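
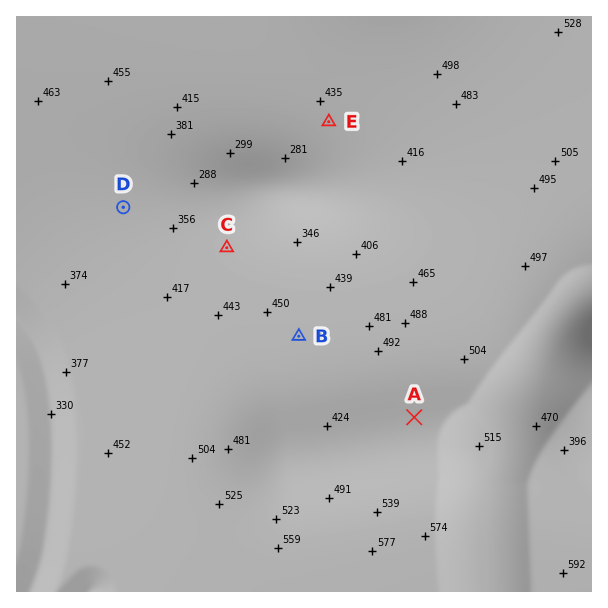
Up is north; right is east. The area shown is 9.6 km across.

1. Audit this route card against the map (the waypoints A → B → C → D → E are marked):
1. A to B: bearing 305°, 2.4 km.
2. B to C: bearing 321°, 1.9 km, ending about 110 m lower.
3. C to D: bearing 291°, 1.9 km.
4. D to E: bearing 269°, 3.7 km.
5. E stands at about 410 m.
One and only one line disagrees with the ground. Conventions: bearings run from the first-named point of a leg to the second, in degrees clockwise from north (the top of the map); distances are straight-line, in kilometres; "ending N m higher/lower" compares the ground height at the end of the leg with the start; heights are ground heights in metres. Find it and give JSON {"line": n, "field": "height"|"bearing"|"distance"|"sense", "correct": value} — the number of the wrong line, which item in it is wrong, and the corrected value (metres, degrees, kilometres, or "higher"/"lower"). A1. {"line": 4, "field": "bearing", "correct": 67}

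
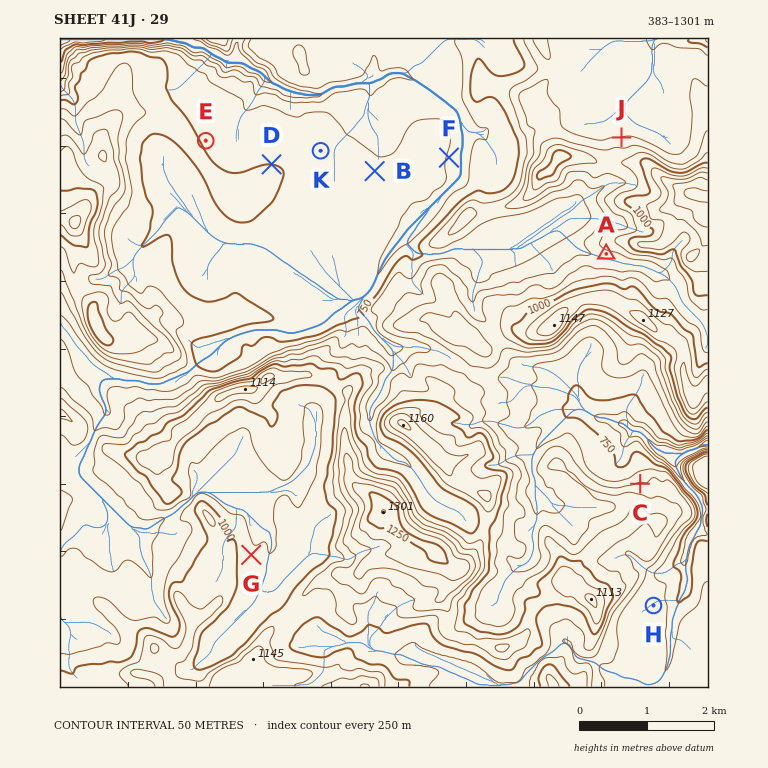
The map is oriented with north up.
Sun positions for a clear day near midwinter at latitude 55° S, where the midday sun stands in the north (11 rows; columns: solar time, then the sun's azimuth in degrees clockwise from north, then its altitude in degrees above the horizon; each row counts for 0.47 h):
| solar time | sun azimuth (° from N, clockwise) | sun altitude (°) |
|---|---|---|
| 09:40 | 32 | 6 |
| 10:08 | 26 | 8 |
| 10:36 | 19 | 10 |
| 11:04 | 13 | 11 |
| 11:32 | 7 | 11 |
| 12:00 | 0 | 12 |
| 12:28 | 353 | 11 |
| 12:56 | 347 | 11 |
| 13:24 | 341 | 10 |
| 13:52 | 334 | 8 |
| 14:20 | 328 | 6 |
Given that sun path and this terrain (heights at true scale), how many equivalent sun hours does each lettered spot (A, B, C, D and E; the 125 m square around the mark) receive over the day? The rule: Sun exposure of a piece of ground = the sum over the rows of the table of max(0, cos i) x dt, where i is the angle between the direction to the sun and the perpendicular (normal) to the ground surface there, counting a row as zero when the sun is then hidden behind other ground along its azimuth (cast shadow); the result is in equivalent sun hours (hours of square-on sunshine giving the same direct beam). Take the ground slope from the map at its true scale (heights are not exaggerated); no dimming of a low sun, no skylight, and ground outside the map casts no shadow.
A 0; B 1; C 1.8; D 1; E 1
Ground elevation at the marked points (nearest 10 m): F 700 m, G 960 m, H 820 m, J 850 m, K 730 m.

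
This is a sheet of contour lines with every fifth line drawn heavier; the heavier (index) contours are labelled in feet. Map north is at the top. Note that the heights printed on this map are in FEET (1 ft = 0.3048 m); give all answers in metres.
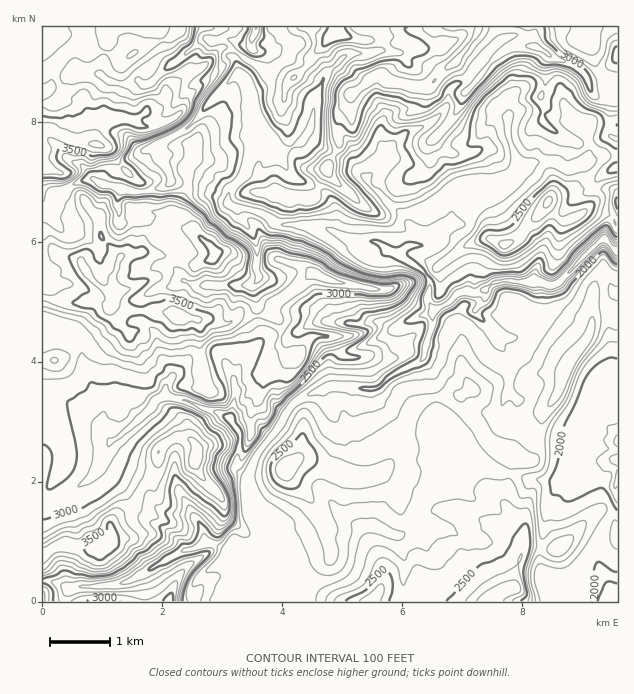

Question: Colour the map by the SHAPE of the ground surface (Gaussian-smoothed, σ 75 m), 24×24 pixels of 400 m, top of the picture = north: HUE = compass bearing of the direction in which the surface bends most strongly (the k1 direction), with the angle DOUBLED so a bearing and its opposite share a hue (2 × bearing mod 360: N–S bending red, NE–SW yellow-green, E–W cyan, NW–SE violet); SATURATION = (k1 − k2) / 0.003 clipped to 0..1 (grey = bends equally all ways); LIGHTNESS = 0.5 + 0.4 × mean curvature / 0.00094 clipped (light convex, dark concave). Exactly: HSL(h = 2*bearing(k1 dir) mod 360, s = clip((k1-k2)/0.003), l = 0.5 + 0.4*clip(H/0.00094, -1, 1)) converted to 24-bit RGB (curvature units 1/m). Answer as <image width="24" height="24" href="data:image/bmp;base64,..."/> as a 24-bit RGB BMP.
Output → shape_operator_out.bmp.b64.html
<image width="24" height="24" href="data:image/bmp;base64,Qk32BgAAAAAAADYAAAAoAAAAGAAAABgAAAABABgAAAAAAMAGAAATCwAAEwsAAAAAAAAAAAAAiUscS1wJXn0AJ5wIeGG6+dTJIEJdYGV+f39/f39/fX5/S4t7XLKrwn+ktGuIcmaSd4OQZYCQoISx6MisIyOGemBwdoR3eYaBj0a3iGO66d7sTKliBi0IyOwN923+N3d1f39/f39/fHF9oHF+Q4psX4tmvJmBZGqdgGiBeYiGcot+0KR3URdcn61YUXxkgmxnvovnmZ3g1a/OzLDev7LcIY12Q3UHrZ0NTodnfHqAeGp9jpt6ZJecWJxyf11Me4BYdYdpinFdd3JZlp90Mkbr0rvdimazYIOfSWxAUWtJyI+Fs2R6mWBaeMSmLwsz7vnSEDZreWNocl1Yj7eGgVVkbm5akodtWZGPkHCcf56jeX6ad5yFzodJSmxhv4KbcbqugI9eTW9TSm9Lr2Bovo+BbCNyZIi50frSEwcsnUtodLh7dIxVkHaEgIaQeJqHao2IXYZtgWNnd5d6g6d5t0xQVGFtYHxhr6k9oneQeJqLTmp0Z2p52KGMMhd04PjTXU8bCA0rrKHOy665YIGfhZuriX+em4mWgY6Lamx9b395f2dVrHJQtcBpRmt4eIlymK5RbJRvlph/Smh1U4CPxaHVgELh5vPYyazmzAD/BDEmzp6XcY6fdmF7gnaBmIaCi4B+b219eWR2frGgh6+xvJJ4SEtyhHqIpnRvgZqChm1xhGGDPZA+M2pJn8WT0MqGLQYI7Vw5FKByL7tLmV+NcmeCdn6EkXaEm396bmJufZNmaZ5hgGB8wXNzPIU8Znp6l26Lg3tpg31ydG9/mXuAJpU3hFMEtBgAhNnuRW7E5HR3AjYJNmYgip5SYHk1nHCmp5Kqg2ipspmeh6mcS1F2XYmE68G5MVlmen6DiapwWoKKgGdlemlVsLV8J15wwNihfDR+WI6muYq09NfcGUFId2NCfq1hFGwnNI0ukVuDrLyNkHGSYVOOh3Ge4L+uLmJ1YXVpr3i1iUmUk1+Ewr6ec1WUjYZXkrcwODUgRXRNh5xt3au3x0HmU96mKdyMi27AMH27PnGTsLeBbWZ4b2N7aXd6l5KH56e8PmhxZFI6V0I3haFrfLeHk0OjuLDTv8PnlpXcX4DCWblaQ6FMJr8i9QAJ5A4WL0UWcsUzIT+wqsWkkz6YkZN0YYJ3boR5vqCRe160dYnDjpDQiri8aLJ7Oqycj8mnTl6KwHfGbVK/2pjXxltrXDg+iWNKyk61uuvSKqNuA14cf6YNGR6A3uLtjafZh1zNxpePj1qUfFtnppdKaLSnsaxgt1VbZDwmi0Eec5EcDU8fVzwa1n5h0eT6zOj/lrj/9ZP//2b02j3Ia0eXaJ8QQEYAMiYBCjMA41uuvYbYZ5bFka3SbECYw5XLfYa0ZlOfkm3B2OfzIyH81Oz3r9zqvKFvNBERUzchWFMkcmkncWS20XTMtDu68enaIlVr8djBADMZy7wAiUhLVkE6o+R+ZCRTk01ZaGWf0PbhRKFuXRc6ZXcNLyMEKhsJZjoua1MsTrxqaHiMXYNuNW5pqeThzXPE44HHYbXP2KW+AOWFNXNepc/dtdPqGkDeep3Xt9bkxYczJQ4amCMb0DC6trXmiZDUQzim0vn2tx6YZIROU3taZ4KDUIFMTWxy5K/We9Pc25HWfFLWQd9LALcAKhcJgsUYNsYgVycQs3FMRFGLKcy2hcm0diVf20FilPi+RBQ1k4S40KLHfKBZP1c0ZndLPWxKO3FG2pNypEuc4CmDxoA/nxJbl+KsE64wMC0UcVCZw6mUj5ixPVWKhoBbOqij1nm+2ismQn5cPV9erFNTxYpwlpvQk6zKP0eean9Hgm49PGw4s7U9iXnKh53K05qO6wi/427yAF0SaNRKkmh3UUxzfTVOVr9MIhlH9dXGR7eSdix1G34i6ZiiO5M8UplaUSx3vJetjca3XUCYy9CLY2o6m3tojZiyfIfHza7Y+dL2AG1irWxiUDdxyoank7x/ChIt9OjXtE1rJDVczZJ9EWIu8cGOGTMnN0RdxLJtfkRMfCU9bdpUXZOwZKVacVE6Zm0nKVUX2pOh4XiPE19CSiNQaLx65qmsByQs4OfI8pzup8Xopq/m4onWc+g/0mmqFCoklqcsPxoimu2fWEmotGqTklpoT2iT0au+TqhVDEAL6bTJvFzbI6jwRaG1t1Jo2VV8BS4KV4YXw14zYT8zw2W755PO0F20n0XPabLNzvL9V8Hq01axVX90sZ6GWmmJiJdurW2t5L3MDbCryGDnCkGPzYCKSWGY0XyaiovjUqTNYlajn2ahaLBK1a4/Y6XCbXy4puelUywraUpdU8BG"/>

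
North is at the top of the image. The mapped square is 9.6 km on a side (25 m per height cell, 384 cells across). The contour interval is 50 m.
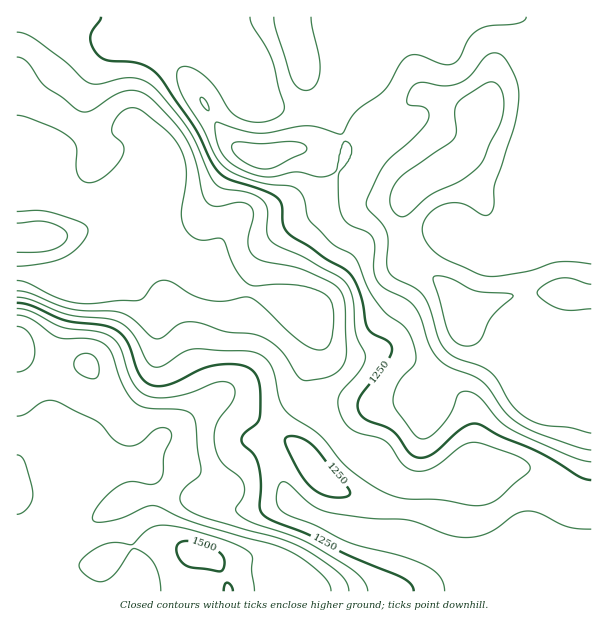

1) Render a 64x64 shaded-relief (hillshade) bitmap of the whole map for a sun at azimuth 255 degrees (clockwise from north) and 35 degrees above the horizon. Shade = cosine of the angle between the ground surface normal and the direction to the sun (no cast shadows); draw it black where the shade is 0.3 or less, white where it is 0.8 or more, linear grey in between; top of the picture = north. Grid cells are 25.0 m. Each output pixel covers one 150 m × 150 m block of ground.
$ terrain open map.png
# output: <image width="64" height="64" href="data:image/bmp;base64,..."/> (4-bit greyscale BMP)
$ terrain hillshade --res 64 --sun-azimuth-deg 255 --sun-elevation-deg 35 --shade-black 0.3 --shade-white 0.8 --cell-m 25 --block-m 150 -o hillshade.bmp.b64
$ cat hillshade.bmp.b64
<image width="64" height="64" href="data:image/bmp;base64,Qk12CAAAAAAAAHYAAAAoAAAAQAAAAEAAAAABAAQAAAAAAAAIAAATCwAAEwsAABAAAAAAAAAAAAAAABEREQAiIiIAMzMzAERERABVVVUAZmZmAHd3dwCIiIgAmZmZAKqqqgC7u7sAzMzMAN3d3QDu7u4A////AIiIiImZiIiJqpmZmGRGeIiHVDNFZmZmVmd4iIiIiIiIiIiImZiIiIm6mZmXZFaIiHZDM0VmZmZmZ3iIiIiIiYiIiZmZmIeIirupmYdVZ4iHZDIjRWZmZmZ3iIiIiIiZmIiZiJmYh4iau6mYdlVnd2UyEiNFZmZmd3iIiIiIiZmZiJmIiZiHiJq7qHdlVWZlMhESNFZmd3eIiIiIiImZmZmIiIiImIiJmqqHVERERDIRESNWd3d4iZmZmIiIiZmZmYiIiHiIiImZl2QzMzMzIhIjRneIiImaqqmIh3iJmZmZiIiId3iImZh1QyMzMzMjNFZ4iZmZmaqqmIh3eImamZmIiYh3d4iZh1QzNFZVRERXiZmZmZmZmZmHd3d4iaqZmXeImHZniIiHVERniHVERomrqpmYh4iIh2Z3iIiZqpmZd3iYd2d4iIdlVniYdUNHmsupiHZmd3d3d3iZmZmZmZl2eImHd3iJmHZniIdlQ1esy5dlVVZ4iIiIiImpmZmZmXZniZh3d4mYdmd3dlVEWL3KdURFeImYiIiIiZmZmZqZdmeJmId3iIdmZ2ZVVVVpzLdDNGiIq6h4iIiImaqqu6p2d4mYh3eIh2ZmVEVmZnrLlTNGiIrMqGZ4iImqq7zLu3d3iIiHd4iHdmZURWd3irpjJGiInN24ZVeJqru8zMu7d3iIiHd3iJh2ZURFd4ial1M2iZm93bhlV4q7u8zMu7qIiIiHd3eJmHZVRFZ4iIh1RFiqqrzcuGVnirzM3MuqqoiIh3d3d4iIdlVVVneIdlRFiru7u8uodmeKvN3cupmZiZh3d3d3d3d2ZVZmd3dlRWirzLuru6h2Z4rN7duYiImZmHd4iHZlZmZnd3dmZVRGebzLuqqqmHZnit7tyod3iImIh4iIdUNFZ3iId2ZVRFeKu7uqqqqYd3eb3tyod3eIiIiIiZhkIjV4iJiHZVREV4mqqqqqqZh3iazeyph3eIiIiImZh1IRNoiZmIdlVERXiJmqqqqpiImavNy5h3eIiIiImZmGMQFHiZmYh2VURFZ3iau7uqmZqru8u5iIiIiIh3iJmXUgAUeZmIh3ZlREVneKu7u6qqvMy7qpiIiIiIh3Z4mYZCABR5mYd3ZmZURWZ5vMu7u7vN3LqYiIiIiIiHZmd3ZTIAFHmZh2Z3dlVVZ4m93Lu7zN7sqHd3iIiIiIZURVVUMhAkeZmHZnd2ZVaIib7tuqvN3uyodneIiIiIhUIiMzMyETWJmId3d3dmaIiJzu3Kq7zu7Jdmd4iImZmTIAASM0MzV4mYd3d3d2eIiInO/suqvO7bh3Z3iJmpmZEAABNFVVVomYd2d3h3eIiIic7+26q87tqHd3eImqqYgQABNWd3d4mZd2Z4iIiIiIiK3//cu7zdyXd3d4iaqYiDIjV4iIiJmph2Z4iZiIiIiavf/+y7vMyoZmd4iJqpd3VVaIiIiImql2Z4iZmZmZmqvN7/7cu7uoZVZ3d4iZhmaHd4iIiIiJmXd4iZqqqZmqvM3e7dy6qXZVVneIiIh3ZpmId3iIiIiIiImZqruqqqvNzMzN3LqGVVZniIiJmId3mZh2ZoiIiIiZmZmau7qqvMzLq7zduGVVZ4iIiJmYiIiZmHZVaIiIiJqqmZq8u7u7zLqqvN24VFeIiIiImZiIiIiHZVVXiIiJq6qYmrzMzLu7uqqs3KdVaIiJmIiJmIiIiHZUVWZ4iImrqpiJq8zMu6qruqvMp1V4iJqYeIiIiIh3ZURWZ3iIiauqqYibzdy7qqu7u8ynVXiJqod3iIiIiHZlVnd4iIiJq7uqmJvN3Luqq7uru6dlaJqph3eIiIiId3d4mYiIiIiru7uZm83cu7qru6q7qGZomZh3d3iIiIiIiImqiIiIiJvMzLqrzMu7uqqqqrupd3eIh2Z3eIiIiIiImsqHZ4iIms3dzMzLqaqqmaqqu6mIiHd3Zmd4iIiIiIiby5dmeIiaze/u3cqHiqmImqqqqZmId3ZlZ3iIiIiIiJzKl2ZniJve///tuXd5mHeJqqqpmZiIdlVWeIiIiIiIq7qYdmZ4m9///tuYd3h2Z4mqqZmZmYiHVVZ4iIiIiZq7uoh3d3is7//9qHd3d2ZniaqZmZmZmYdlVneIiIiZqqqph3d3ib3//9p1Vnd3ZmeJqpmZmZmamGVFZ4iIiJmqqqmHd3iazv/+plRWeId2eJqqmZmZqqupZUVniIiImZqqqXdniavf/+t0RWeJmIeImqqZiJmru6lkNFeIiIiZqqqphmeJve//yENGeaqpiImaqZmYmau7qGQ0V3iIiJqqqqmHZ4rN//2lM1eau7qYiImZmpmZqqqYdTRWeIiIqqqqqph3ms7v63Q0aJq8yod4iJmqqpiImZl1RFZ4iIiqqqqqmIiaze3JU0V4m83KhmiIiau6l3eJqYZEVniIiKu6qrqpiJq8y6dUV4irzcp1Z4iImqmHZ4mqhlVneIiIq7qqu6mZmquqhlV4iavNymRXiIiaqYd3irqXVWeIiIiruqqqqpmZmZh2Z4iavN3JZFiIiJqph3iaqpdmd4iIiKqqqqqpmYiIh3d4iZq83bhUaIiIiZiIiJqql3d3iIiIqqqqqZmIiIiIiIiJq7zMp0R4iIiJmIiImZmId3iIiIiaqZmZmYiIiIiIiJqrvMymRXiIiIiYiIiZmYiIiIiIiJmZmZmYiIiIiIiImqu7y5ZFeIiIiIiIiImYiIiIiIiI"/>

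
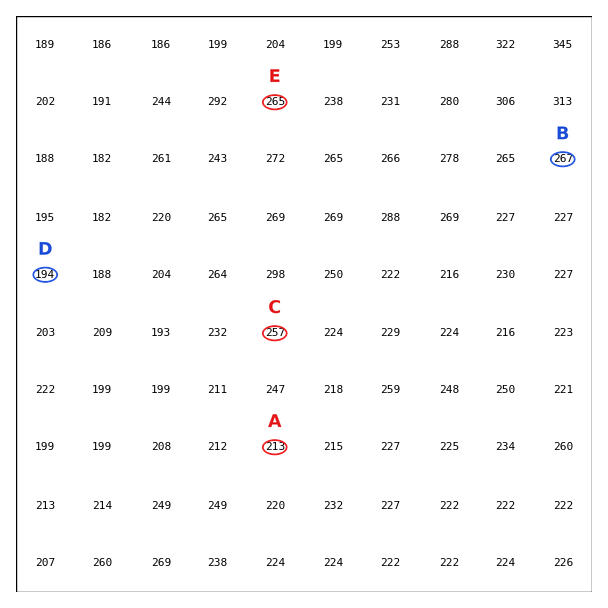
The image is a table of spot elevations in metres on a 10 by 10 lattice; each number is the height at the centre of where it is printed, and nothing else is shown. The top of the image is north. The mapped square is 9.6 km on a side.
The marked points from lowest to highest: D A C E B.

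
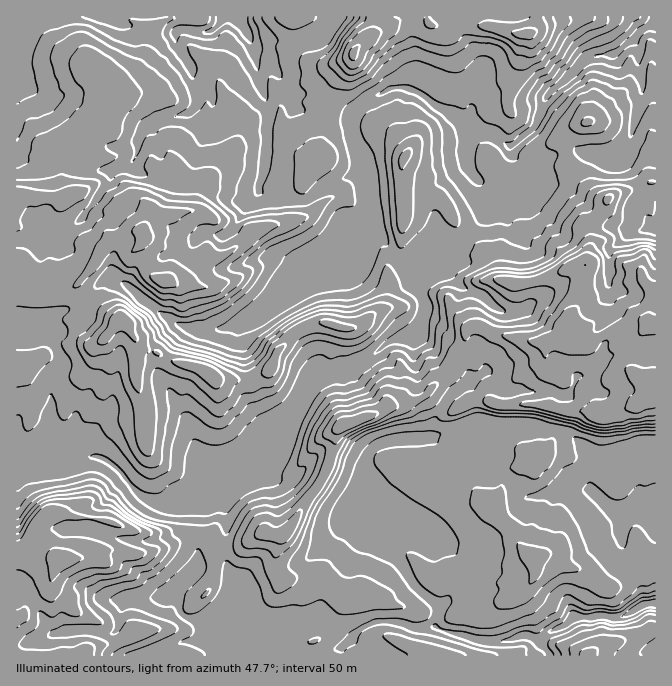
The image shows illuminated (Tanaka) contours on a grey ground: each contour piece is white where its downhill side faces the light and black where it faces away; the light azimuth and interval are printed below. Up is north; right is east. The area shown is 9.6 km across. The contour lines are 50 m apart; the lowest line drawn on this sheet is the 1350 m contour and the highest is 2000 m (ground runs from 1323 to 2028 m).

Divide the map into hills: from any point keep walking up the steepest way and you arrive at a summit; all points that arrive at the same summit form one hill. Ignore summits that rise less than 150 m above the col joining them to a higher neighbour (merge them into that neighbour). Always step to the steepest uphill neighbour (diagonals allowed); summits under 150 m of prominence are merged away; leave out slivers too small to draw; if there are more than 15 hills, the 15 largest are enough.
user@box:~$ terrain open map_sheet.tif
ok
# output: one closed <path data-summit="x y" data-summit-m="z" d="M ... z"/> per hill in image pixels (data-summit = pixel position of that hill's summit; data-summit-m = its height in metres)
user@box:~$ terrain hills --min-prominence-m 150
<path data-summit="120 320" data-summit-m="1947" d="M237 16l-205 0-10 10-6 2 0 419 36 14 16 0 24-5 13 3 19 18 14 17 16 9 20 5 5 0 15-7 6 0 18-24 9-4 17-15 11-5 4-5 4-10 7-7 7-2 8 4 18-36 9-13 55-25 27-20 23-3 7-26 0-8-5-9-5-18-18-15-22-33 0-14-6-13-3-24-15 0-18 7-10 5-17 13-30-3-11-4-5-4 0-8 4-7 3-18 2-55-7-15-10-47z"/><path data-summit="58 562" data-summit-m="2028" d="M485 423l-8 0-25 10-22 5-35 1-15 4-8 5-4 5-5 14-4 28 2 7 8 8 0 17-3 5 0 6 6 8 23 13 8 8 8 15 28 25 0 5-5 16-22 0-10-5-24-2-13 5-13 12-27-17-10 0-15 5-40-3-4 5 2 14-3 1-46-20-19-4-6-3-5-6-3-20 18-18 4-7 0-21-4-7 0-22 4-13-4-1-15 7-25-5-16-9-28-31-15-7-27 5-16 0-35-13-1 207 533 1-8-16 8-7 15-7 10-8 20 0 1-2 25 2 24-14 11 0 1-147-8 6-7 20 0 12 5 8-24 10-12-5-19-18 2-28-9-15-15-13-12-5-17-1-6-4-32 2z"/><path data-summit="652 382" data-summit-m="1983" d="M475 129l-3 0-4 8-2 23 7 15 13 13 5 9-2 10-17 24-20 17-15 5-4 5-2 10-7 8-10 1 4 5 1 11 5 9-3 25-3 6 6 6 10 5 10 0 10 5 10 14 7 15-3 5-20 15-14 24-1 13 19-2 25-10 25 3 32-2 6 4 17 1 17 9 14 14 5 10-2 28 13 13 11 8 7 2 23-9 1-2-5-7 0-12 7-20 8-8 0-227-7-6-1-17-12-27-12-15-2-7-3 3-10 0-12-5-8 0-9-3-15 0-23 10-12 2-15-5-4-6 0-5-14-11z"/><path data-summit="345 423" data-summit-m="1944" d="M418 334l-4 4-20 1-27 20-55 25-9 13-15 33-3 3-8-4-7 2-7 7-4 10-4 5-19 10 0 5 10 9 2 5-24 25 2 55 5 16-2 20 7 16 19 20 1-6 4-5 40 3 12-3 6-6 5-13 20-27 11-25 12-14 0-6 3-5 0-17-8-8-2-7 4-28 5-14 4-5 8-5 52-7 2-14 14-24 23-18-7-17-10-14-10-5-10 0z"/><path data-summit="354 53" data-summit-m="1812" d="M655 16l-320 0-4 7-16 15-21 5-17-2-23 2-2-2-1 4 3 10 4 4 9 2 11 12 11 20 4 12 5 4 26-1 30 8 8-12 10-6 20-10 13 0 17 6 18 15 22 12 8 8 20 4 20 13 24-19 12-30 39-38 9-3 23-3 15-12 8-10 14-7 2-2z"/><path data-summit="587 655" data-summit-m="1717" d="M655 604l-11 0-24 14-13-2-33 2-10 8-15 7-8 7 0 4 9 12 105 0z"/>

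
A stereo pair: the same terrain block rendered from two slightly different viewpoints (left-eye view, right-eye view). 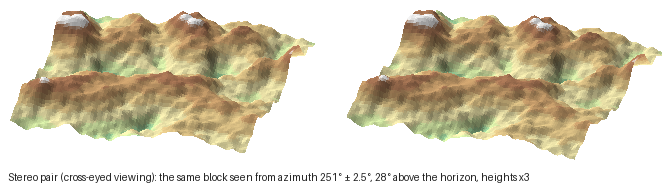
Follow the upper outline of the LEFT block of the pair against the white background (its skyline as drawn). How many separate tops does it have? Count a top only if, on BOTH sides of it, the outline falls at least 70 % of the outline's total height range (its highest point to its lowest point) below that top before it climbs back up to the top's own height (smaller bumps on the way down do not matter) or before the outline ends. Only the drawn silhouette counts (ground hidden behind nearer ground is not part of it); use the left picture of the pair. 0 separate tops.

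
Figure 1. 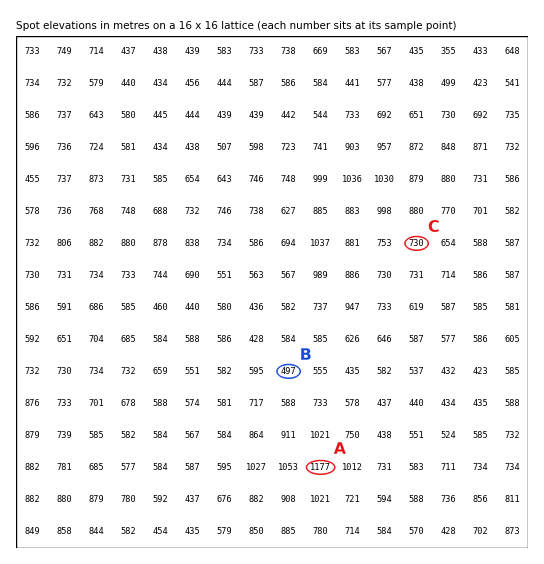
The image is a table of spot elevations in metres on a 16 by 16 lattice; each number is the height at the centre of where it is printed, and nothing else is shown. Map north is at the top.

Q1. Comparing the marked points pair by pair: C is below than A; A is above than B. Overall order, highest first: A C B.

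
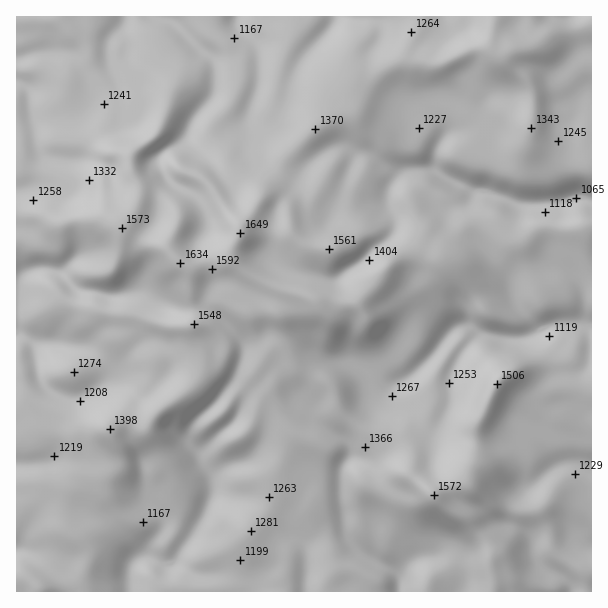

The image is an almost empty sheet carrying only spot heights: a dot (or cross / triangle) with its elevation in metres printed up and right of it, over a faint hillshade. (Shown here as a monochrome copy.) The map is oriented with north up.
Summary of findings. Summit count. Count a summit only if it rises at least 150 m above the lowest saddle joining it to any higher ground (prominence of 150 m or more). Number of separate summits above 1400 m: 2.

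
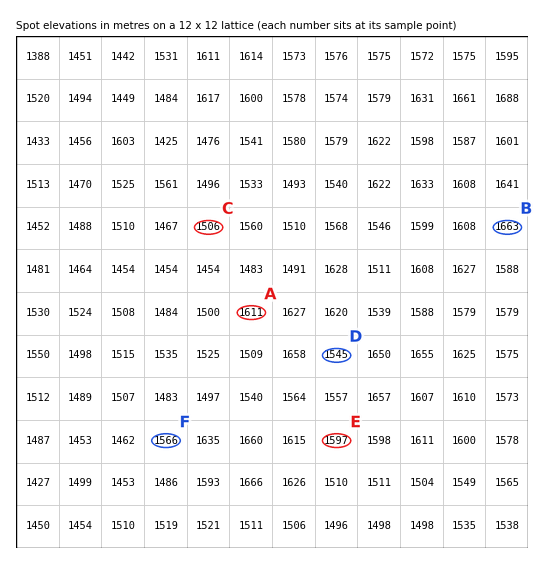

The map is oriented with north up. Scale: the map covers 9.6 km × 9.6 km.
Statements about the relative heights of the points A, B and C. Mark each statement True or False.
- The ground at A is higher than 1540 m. True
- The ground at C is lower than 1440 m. False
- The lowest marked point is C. True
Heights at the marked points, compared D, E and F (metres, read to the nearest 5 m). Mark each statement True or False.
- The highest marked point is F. False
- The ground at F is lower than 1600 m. True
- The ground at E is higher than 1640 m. False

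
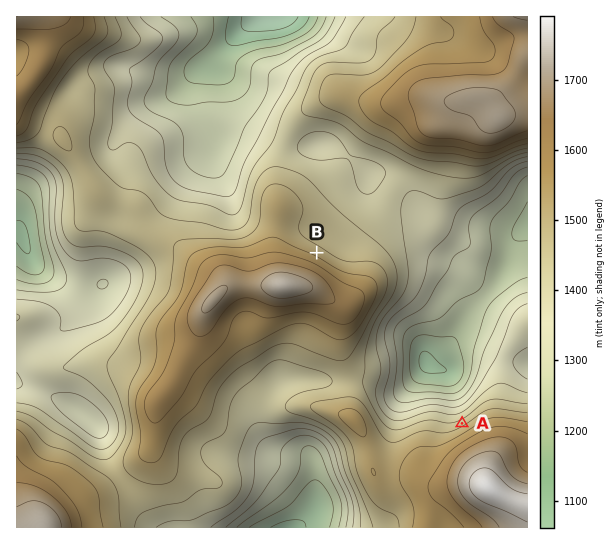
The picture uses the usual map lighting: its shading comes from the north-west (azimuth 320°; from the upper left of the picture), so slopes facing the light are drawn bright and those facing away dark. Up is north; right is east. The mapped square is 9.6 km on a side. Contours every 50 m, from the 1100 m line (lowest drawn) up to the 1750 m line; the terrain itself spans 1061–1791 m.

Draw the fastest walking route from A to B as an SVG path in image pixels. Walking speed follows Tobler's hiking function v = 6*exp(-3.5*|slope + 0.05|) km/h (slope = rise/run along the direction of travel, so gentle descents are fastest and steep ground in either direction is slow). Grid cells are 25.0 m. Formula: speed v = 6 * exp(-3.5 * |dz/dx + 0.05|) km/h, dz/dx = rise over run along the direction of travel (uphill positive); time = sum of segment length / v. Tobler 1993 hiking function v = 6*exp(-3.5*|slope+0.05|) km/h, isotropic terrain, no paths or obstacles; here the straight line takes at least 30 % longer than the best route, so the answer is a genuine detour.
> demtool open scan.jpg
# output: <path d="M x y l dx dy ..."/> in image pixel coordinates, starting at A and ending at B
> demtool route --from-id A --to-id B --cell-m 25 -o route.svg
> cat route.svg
<path d="M462 423l-5 3-15 0-8-4-20 0-3 1-17 0-5-2-8-8-20-40 0-72-4-8-40-40"/>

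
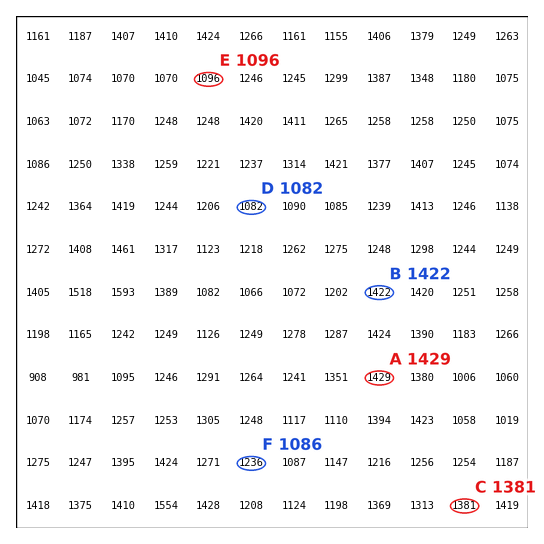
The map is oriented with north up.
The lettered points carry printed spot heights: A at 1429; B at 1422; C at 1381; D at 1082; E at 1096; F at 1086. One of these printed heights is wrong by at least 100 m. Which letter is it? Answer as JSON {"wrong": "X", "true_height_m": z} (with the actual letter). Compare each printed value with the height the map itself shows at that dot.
{"wrong": "F", "true_height_m": 1236}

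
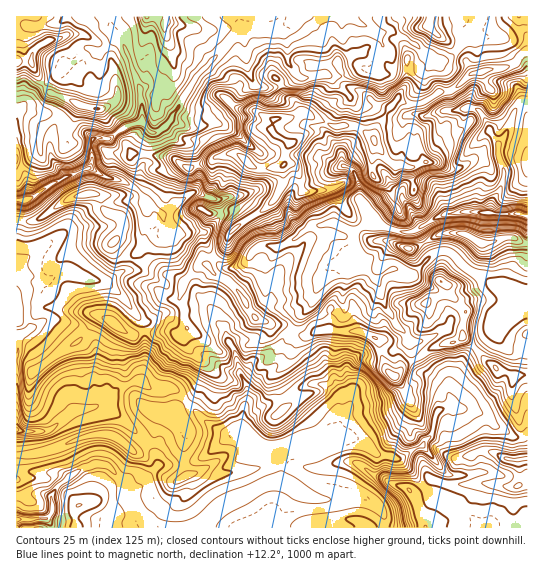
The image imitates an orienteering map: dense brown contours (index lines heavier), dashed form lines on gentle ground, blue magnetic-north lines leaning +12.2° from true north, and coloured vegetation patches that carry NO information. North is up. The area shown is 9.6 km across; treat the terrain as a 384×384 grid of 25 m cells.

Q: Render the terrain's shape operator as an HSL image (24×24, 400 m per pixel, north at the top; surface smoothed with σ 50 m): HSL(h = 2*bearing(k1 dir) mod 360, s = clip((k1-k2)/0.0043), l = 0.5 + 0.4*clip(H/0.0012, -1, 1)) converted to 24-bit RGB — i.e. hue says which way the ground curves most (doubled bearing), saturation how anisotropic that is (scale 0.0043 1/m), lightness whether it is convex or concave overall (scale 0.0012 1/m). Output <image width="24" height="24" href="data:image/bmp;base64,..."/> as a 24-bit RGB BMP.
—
<image width="24" height="24" href="data:image/bmp;base64,Qk32BgAAAAAAADYAAAAoAAAAGAAAABgAAAABABgAAAAAAMAGAAATCwAAEwsAAAAAAAAAAAAAXncCAlxc08Kdg3VabYV3gGWHg3Rtj4RpZH9ncYWCgYKNjYGJdoWKfouXfXeZdYuhpn+PMyBEsMt9nJqAhnR+gnB0cXpygYZ4X7JdByZTvdy5uZS5b4CgdFd/iV59q6xchpFkWW9YZ3dhd4N0hXx6eXBod3did3hfWi87lTaGt+zGeV5qi2l3kWx0oVqgullgtWVtu2BnDD0Pi6s9ijlTe3NKRJN9zJGrrJnNaHqtfoCta3KhbGaHenualHqcilWJXbzp1Pf0oyF7fNbivx0uZ6Q+g0o4nZ9ErqXXxazcvJDCU2hAT2pAt+jcVUiNmah8WYVJrliddVyFe3FgdoRkdYFuX4t7Z8OfbC82TSoUJKYKqAaXqtfiyLHhudfqlpTdZT4GLmQVwmOhtprnsMvqdTZXj3FrgJt9sJqQZ2E3YkhGsT9Zc7ZPRnJSb35ye21tY0NptHyY3LObCJpseoleZYBJXzouf2cnTjbtbY+cU3tfaXNTakVEpoWklai7nJC1cS5SvqmTMF96acGN2K69eFStRmxVY2l7W018pnaB3uvKIUVrhIpPfGhZdEdpich+/yQZTGJWX2dphIxxUHBeZrJNaEo5TTEpmWpUxMB7KiSttaxiVo9Co7o8wj2pOl1JOx41yNNVhOB/YUuDYl+DaEZjTbNNu6xzPVvp1o3DSGVOanJJkpFmYX1HfjxXoWplgcqlmc5hRQ9Wb7+Jx5Wpb2qSjE2EgS6KXHPT1vXk2ky3amI7NUs9YGKk1fLvbWTBMXCPmnGX0qvacWaulWRwuYTMO1qcqcWxc7Sdc9bVqCC+sbpNWpaDxIWdeUNzU0+UOcZdddB5aSta6XXkzZzpS+ijWjUzj1xWOI1bYntQc01EukqNwejjY1C+QFyqxauMi6x/bDNxq12MqubPeaTKTlnFzbTpgZTWY7zJqCZrsD5zjcJicJw4oIY2YGtxaKN7almYfX6gY6K3ncXJqnR3WiRFpLB2jslofF1bYEdlpuOmO1yIlH1WL1lS16R4fl3AWpOVbieqpKbi26jOZrucs4fTWl+HgoVzgGSCfYVvdIhpZV8/UzMeiMTHvmiyzn7DnUaKfMvOmNm4dEeCq56BXF9sPXVNk6BGmUhdQZhJHiYW6pB8puHWbypJalxMgW9fbH94j4KQhWmBf0tsmsCFN49mbbKSTkFy27PC1y4REEkVWpmKuomghGySa3p5dXxxeUtFdi4zhtstDW4PVRkdmTkxXptWW3xOgoBTQ2xDWFd5gI+02b/BUJWZcHxkN1ZKeogq8pvR1XN+GSYNMWsVS6dCgHebWF2Me6veYPP/fBb/8bP/kJH70PP74dP40dv62tD57qnfIzwtcJNOdcF8hWy4fl51dDmk8o/sAPn5+Mrl5bXuYUnVMmUdLUcemstnShZFySUSOv8fADMCIjADMCkDMS4CMyYAGjMACbZK7tP4r9XtiLTfkypte1tOJVITepwAQjMCNU8QpGMy9Ev49tXymoPwHJUUKAselvt6/2ObRSx+nH6qiHu6L1vb2Lvk9cDNMr4MDzMAUz4AMRICl4cgl2vF1YbIHDrvz9+MmWyvVb/bztZuYcl7JXtA6wDRvP3y7FbZdv8ybxwqcdfRUnOXH4bGybCQXE67xlHd6t/sAETA19L5xd3lM3HOtu/lMiKo5tb11Or3axUvzbBtfnk7uF1QIhdrrdeKXszJuF2Vws32lTO4TU+/Px2OqsijTXagm2evxLV+MwALGGMAsMQdQTwLjXEsZaEyO04dhg4xr9XCarh+z2OZdyzRcqfeteXOVUqFlsKjdkirxouiLaNtbB0eb6RdRXRddUQyy0RX1eD23qvpHVmU4NCrF1dis4KaeDxNS/LmwvDl2lvWucDkaJzAOH87hEk944qkf7sYa3QSRF8SYwYszud5Km9dXjhUpPXXVdTMXEY1zbKAPSVos7l1YbdTJ2Z81vXxOIwhMRQIO+4prUs5r0yUbE3Qm+LSdiq1pGni4LHz8tH6GVSjze+rYRxkt+/hNml7cH5qcYuRs8eJci2CaHmWuKqGLHRoYYJAqEZkiKHNylm6s3Y8jTOrgsc7Tj0pJURM2tVZRmI0XUQyzr325I7thmXcy2WW6XTmO5ZgVpZnmq1TmUmKikx7icJ/h2F7PnZakZlWaqpyiUiRpqdvY4JLtEx+i4OrO0WDzmwii0g2LsyMkY9Xam9NuFVXc4hSYJs111C+olWDfV16mk6lc9Skab1WaJaklnKfWH6Eg4hccHpabn5hnZxpfIBZhkphlEt0ckjJxO7Bck56anp/jWGFeqt+"/>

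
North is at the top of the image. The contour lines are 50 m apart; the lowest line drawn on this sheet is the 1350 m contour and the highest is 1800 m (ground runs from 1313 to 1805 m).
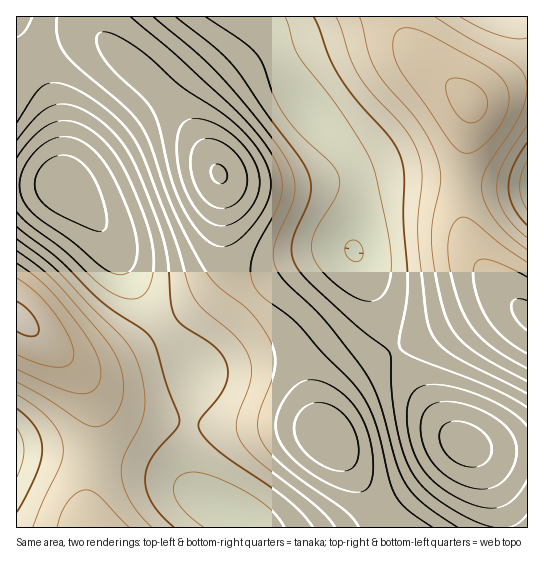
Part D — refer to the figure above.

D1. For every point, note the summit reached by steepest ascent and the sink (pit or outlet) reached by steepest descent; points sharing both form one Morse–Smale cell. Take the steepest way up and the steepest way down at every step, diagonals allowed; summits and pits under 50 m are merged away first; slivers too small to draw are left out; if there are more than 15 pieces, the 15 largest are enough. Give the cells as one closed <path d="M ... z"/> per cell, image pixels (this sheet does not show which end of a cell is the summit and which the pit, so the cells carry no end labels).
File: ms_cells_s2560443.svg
<path d="M94 16l-78 1 0 168 47 0 28 28 16 21 24 45 26 42 34 44 4 3 58-66-16-19-9-20-4-20-1-52-3-16-23-37-30-40-64-60-7-11z"/><path d="M254 16l-159 1 1 10 7 11 64 60 30 40 19 29 4 8 3 16 0 35 5 37 9 20 17 18 17-17 24-17 31-14 27-2 6-41 0-29-10-24-49-58-19-34-13-31z"/><path d="M58 184l-42 2 0 129 47 41 43 44 8 5 29 11 46 7 6-36 0-18-31-39-25-37-35-63-15-19-26-26z"/><path d="M397 16l-142 1 13 17 13 31 19 34 49 58 10 24 0 26 4-16 6-6 6-2 16-3 70 3 2-4 8-74-59-58-12-18z"/><path d="M394 351l-33 18-20 18-6 10-8 18 0 20 16 20 47 73 111 0-2-23-16-42-6-8-22-18-19-22-23-32z"/><path d="M427 180l-36 0-16 3-6 2-6 6-3 8-7 51 18 36 14 44 10 19 91-44 13-4 18 4-32-34-17-29-7-27 0-32z"/><path d="M201 424l-11 0-2 2-1 39 2 14 6 11 7 7 37 20 6 11 144-1-46-72-20-22-13-5-16-3z"/><path d="M507 301l-13 2-17 6-82 41 18 33 28 39 21 21 16 6 50 1 0-136z"/><path d="M354 251l-16 0-12 2-31 14-24 17-16 17 34 38 10 20 16 55 10 19 4-26 12-20 20-18 34-19-10-20-14-44z"/><path d="M254 301l-58 65-7 57 13 2 92 0 16 3 13 5-10-23-14-51-10-20z"/><path d="M527 16l-129 0-1 5 6 13 9 13 57 54 6 0 27-9 26-5z"/><path d="M17 316l-1 134 75 7 4-14 0-33-8-25-20-25z"/><path d="M95 457l-3 1-1 5-4 30 0 22 3 13 154-1 0-4-5-6-38-20-34-21-21-8z"/><path d="M467 183l-6 0 0 32 7 27 8 16 15 20 36 35 1-127z"/><path d="M527 88l-14 1-44 13 2 16-9 65 27 2 39 0z"/>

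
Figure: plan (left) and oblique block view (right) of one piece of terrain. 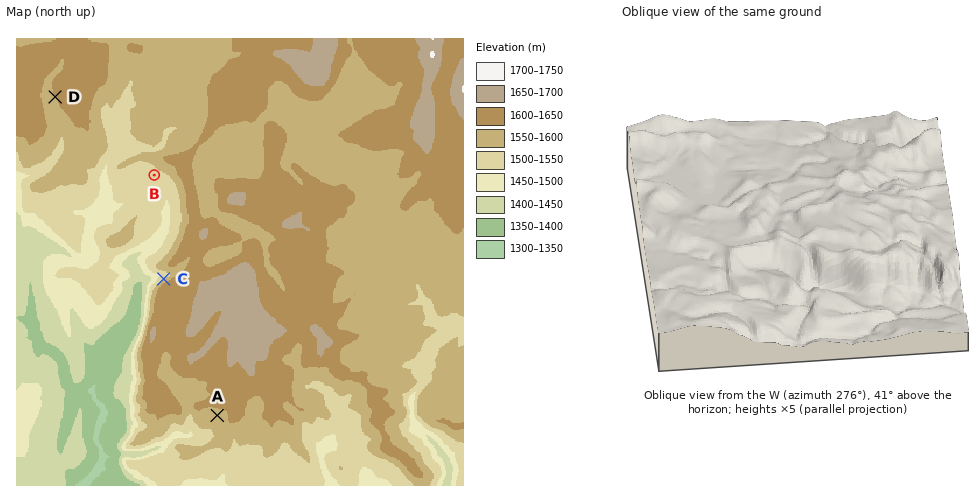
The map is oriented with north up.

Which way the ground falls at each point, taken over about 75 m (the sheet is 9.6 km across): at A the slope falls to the S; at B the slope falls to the SW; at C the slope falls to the NW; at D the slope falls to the SW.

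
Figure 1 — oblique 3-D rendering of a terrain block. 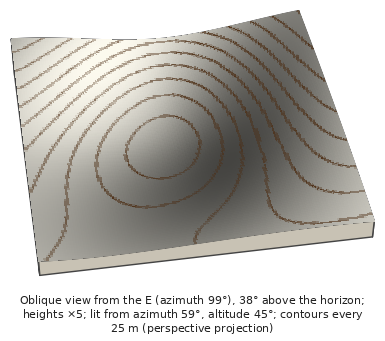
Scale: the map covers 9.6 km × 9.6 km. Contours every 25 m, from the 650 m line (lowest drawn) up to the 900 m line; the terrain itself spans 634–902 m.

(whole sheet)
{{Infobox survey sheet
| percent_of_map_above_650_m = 94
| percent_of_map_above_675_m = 83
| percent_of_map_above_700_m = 63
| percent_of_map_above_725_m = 47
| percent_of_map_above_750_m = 34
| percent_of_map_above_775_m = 24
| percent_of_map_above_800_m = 16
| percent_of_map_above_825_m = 10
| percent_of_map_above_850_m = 5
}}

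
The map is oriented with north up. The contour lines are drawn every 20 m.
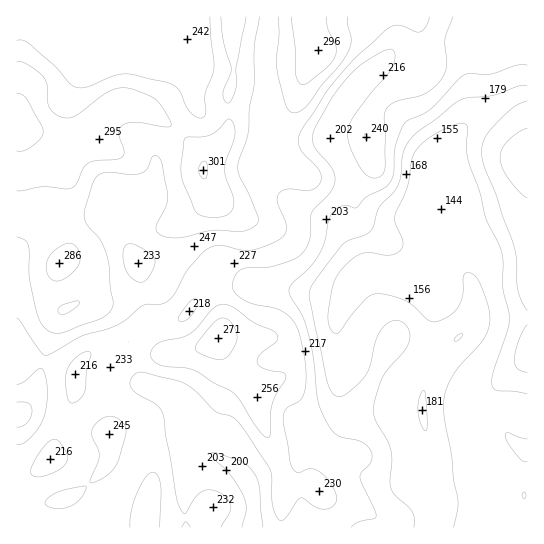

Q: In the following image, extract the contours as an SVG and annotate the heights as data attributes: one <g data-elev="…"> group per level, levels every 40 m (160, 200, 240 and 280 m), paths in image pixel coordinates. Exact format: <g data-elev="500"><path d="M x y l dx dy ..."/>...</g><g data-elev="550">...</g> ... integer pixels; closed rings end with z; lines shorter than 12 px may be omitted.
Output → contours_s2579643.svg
<g data-elev="160"><path d="M454 527l3-17 1-9-4-22-3-28-7-32 0-18 2-12 7-14 8-10 21-23 6-13 2-10-1-10-11-29-7-7-4 0-2 1-2 4 0 17-4 11-9 9-13 7-8-2-15-13-9-7-12-4-14-2-8 1-6 4-27 34-4 0-3-3-2-6-1-7 6-35 5-10 10-10 8-6 6-3 8 0 19 2 7-2 5-4 1-8-7-16-1-8 12-30 6-32 6-9 10-8 14-8 14-6 6-1 4 3-1 21 2 14 12 30 6 27 13 27 4 13 0 29 6 24 0 10-2 10-14 42-1 13 2 3 4 2 16 0 13 3"/></g><g data-elev="200"><path d="M242 527l4-18-2-12-14-23-18-17-1-3 1-1 7 1 22 7 6 4 7 8 5 14 4 40"/><path d="M351 527l7-5 16-3 2-2-1-6-13-28-2-6 1-4 10-11 1-8-3-7-7-5-20-5-7-3-10-16-7-19-5-42-6-27-5-15-12-20 0-8 3-5 17-15 9-12 6-13 4-23 5-8 11-6 12 3 9-11 17-8 7-6 4-10 2-28 5-16 5-7 24-12 28-30 7-5 6-2 19 1 25-8 12-1"/><path d="M527 128l-9 5-11 9-5 8-2 8 2 9 5 10 12 15 8 6"/></g><g data-elev="240"><path d="M159 527l2-42-3-9-5-4-4 2-4 4-9 17-5 18-1 14"/><path d="M50 507l12 1 11-3 9-8 4-11-20 3-12 5-9 8 1 3z"/><path d="M90 482l5 0 12-7 7-6 4-8 8-31-3-7-8-6-5-1-7 2-6 5-4 6-1 6 6 15 1 7z"/><path d="M17 444l4 0 5-2 14-16 5-13 2-20-2-18-2-5-2-2-4 2-12 11-8 4"/><path d="M265 437l4 0 1-1 2-31 14-28-3-4-14-3-8-3-3-2-1-4 4-7 16-13 1-4-3-5-21-9-21-16-11-3-9 5-16 18-7 7-9 4-19 3-9 6-2 4 0 6 6 6 8 3 20 2 9 2 20 13 19 9 8 9 16 26z"/><path d="M17 318l4 4 20 30 2 3 4 0 34-18 26-8 12-5 24-19 16-1 8-3 8-8 14-25 13-15 8-6 11-2 20 5 10 0 16-5 14-6 4-5 2-7-2-6-7-18-1-5 2-4 3-3 5-2 24 1 7-4 3-5 0-6-2-4-17-20-4-10 4-12 24-36 28-34 33-30 7-3 5-1 20 7 7-6 3-9"/><path d="M139 282l-9-6-6-10-1-16 2-4 4-2 5 0 9 5 8 5 4 5-1 7-5 11-4 4z"/><path d="M365 139l2 0 1-1-2-5-2 2z"/></g><g data-elev="280"><path d="M60 314l5 0 5-3 8-5 1-4-4-1-14 5-3 4z"/><path d="M54 281l5 0 7-3 8-7 5-6 1-6-1-6-2-6-4-3-6-1-6 3-8 6-5 6-2 7 1 6 3 7z"/><path d="M205 217l10 0 10-1 5-3 3-6 0-10-7-19-1-8 1-9 9-27-1-9-4-6-3 0-9 11-7 4-9 3-15 0-3 4-3 26 2 14 12 30 4 4z"/><path d="M17 191l26-4 23 2 5-1 6-5 6-14 5-6 9-2 20-2 6-2 1-7-5-17 0-4 4-4 12-3 31 5 4 0 1-2-8-16-7-10-17-8-14-3-10 1-8 4-33 24-7 1-8-2-6-4-4-6-2-21-4-8-17-13-9-2"/><path d="M221 17l2 24 8 28-8 24 1 6 3 4 4-3 5-11 0-22 10-50"/><path d="M291 17l4 33 1 24 3 8 4 3 6-3 17-14 6-6 4-7 0-8-8-18-1-12"/></g>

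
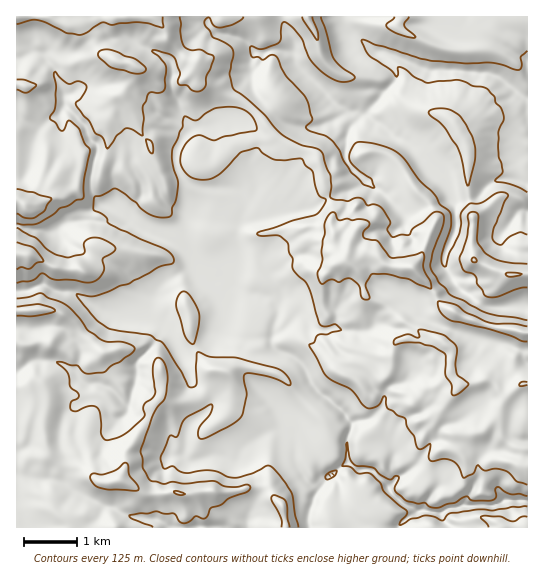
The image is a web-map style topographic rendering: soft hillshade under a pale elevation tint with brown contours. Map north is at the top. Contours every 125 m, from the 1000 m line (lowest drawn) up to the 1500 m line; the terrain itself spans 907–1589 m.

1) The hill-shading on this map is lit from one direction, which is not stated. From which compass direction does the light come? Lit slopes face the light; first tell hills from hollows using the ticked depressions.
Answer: NW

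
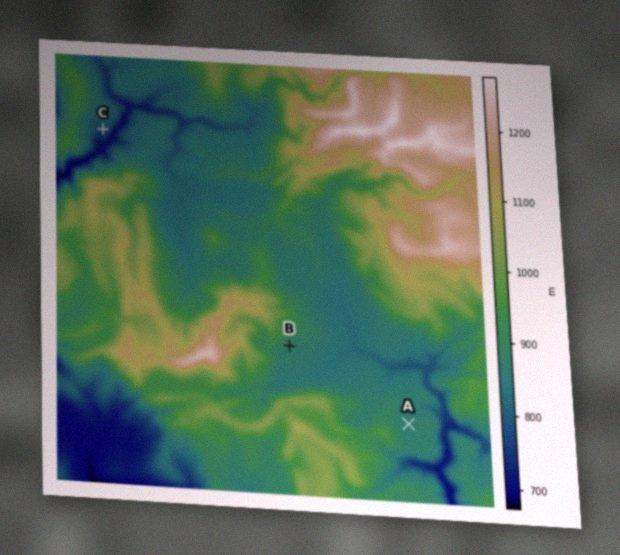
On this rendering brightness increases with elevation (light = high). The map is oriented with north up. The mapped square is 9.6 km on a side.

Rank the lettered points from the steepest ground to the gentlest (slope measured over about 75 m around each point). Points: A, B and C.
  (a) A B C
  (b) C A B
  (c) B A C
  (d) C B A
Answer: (d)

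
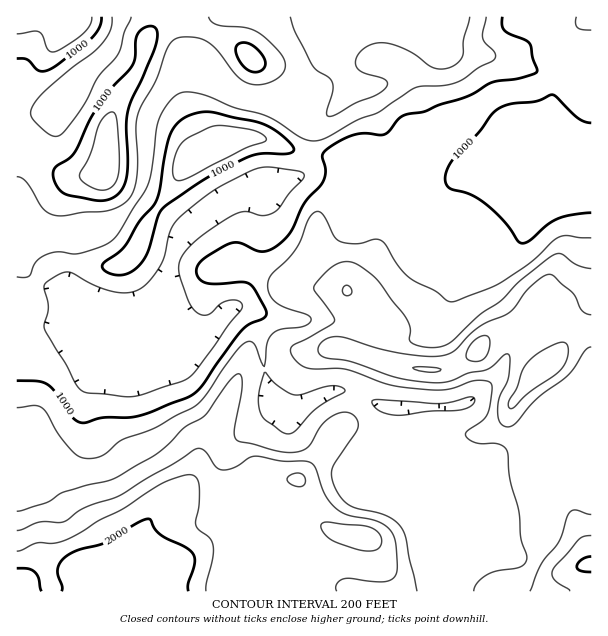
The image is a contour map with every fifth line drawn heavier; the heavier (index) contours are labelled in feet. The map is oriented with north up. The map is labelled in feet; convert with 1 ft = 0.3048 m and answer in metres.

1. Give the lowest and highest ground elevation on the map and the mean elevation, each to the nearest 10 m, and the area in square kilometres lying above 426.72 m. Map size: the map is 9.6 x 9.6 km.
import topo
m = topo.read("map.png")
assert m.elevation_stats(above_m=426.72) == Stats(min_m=160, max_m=660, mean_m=360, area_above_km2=26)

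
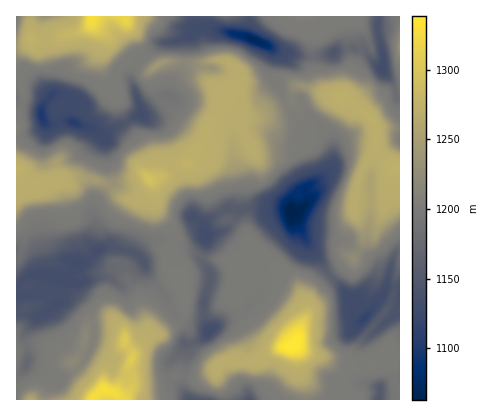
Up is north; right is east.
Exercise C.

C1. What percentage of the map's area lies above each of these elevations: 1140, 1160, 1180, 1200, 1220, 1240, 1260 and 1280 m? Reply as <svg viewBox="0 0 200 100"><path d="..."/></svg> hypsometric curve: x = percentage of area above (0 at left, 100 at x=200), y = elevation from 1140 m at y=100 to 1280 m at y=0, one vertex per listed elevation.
<svg viewBox="0 0 200 100"><path d="M177 100l-17-14-16-15-45-14-33-14-12-14-15-15-31-14"/></svg>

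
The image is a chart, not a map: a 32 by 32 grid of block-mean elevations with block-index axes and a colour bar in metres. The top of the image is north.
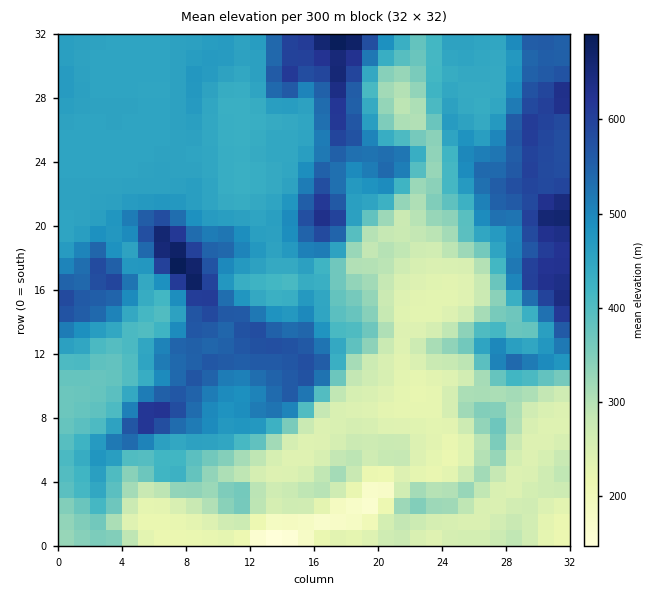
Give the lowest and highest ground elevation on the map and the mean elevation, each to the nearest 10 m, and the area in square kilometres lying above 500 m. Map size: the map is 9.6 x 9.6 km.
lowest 140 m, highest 700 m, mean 420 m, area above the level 23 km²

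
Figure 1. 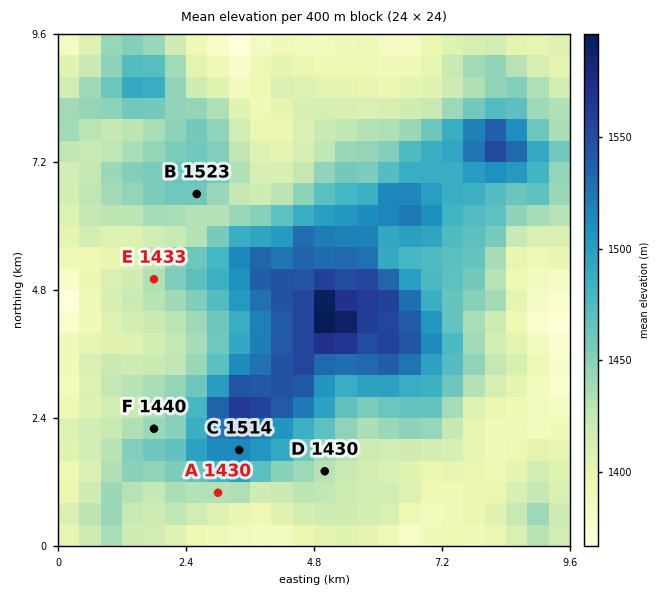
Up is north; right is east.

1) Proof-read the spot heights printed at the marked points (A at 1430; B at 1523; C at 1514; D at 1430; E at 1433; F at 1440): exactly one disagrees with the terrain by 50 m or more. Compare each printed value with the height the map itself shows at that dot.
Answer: B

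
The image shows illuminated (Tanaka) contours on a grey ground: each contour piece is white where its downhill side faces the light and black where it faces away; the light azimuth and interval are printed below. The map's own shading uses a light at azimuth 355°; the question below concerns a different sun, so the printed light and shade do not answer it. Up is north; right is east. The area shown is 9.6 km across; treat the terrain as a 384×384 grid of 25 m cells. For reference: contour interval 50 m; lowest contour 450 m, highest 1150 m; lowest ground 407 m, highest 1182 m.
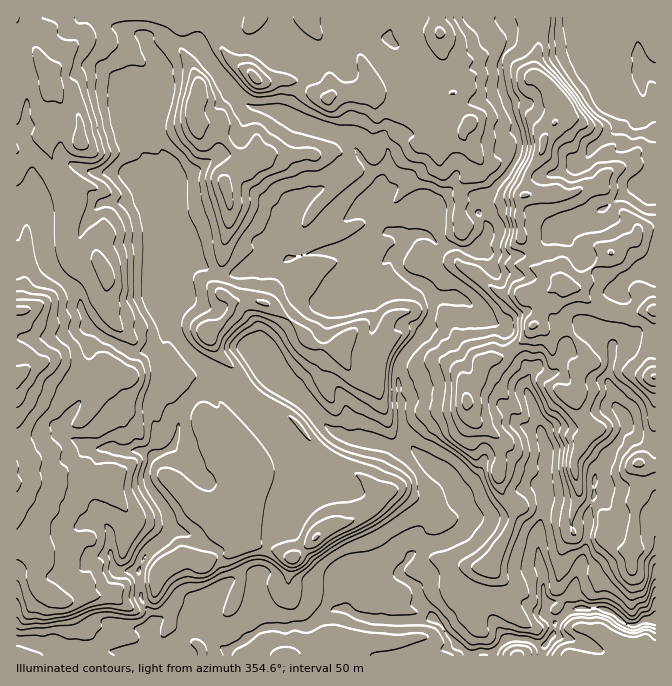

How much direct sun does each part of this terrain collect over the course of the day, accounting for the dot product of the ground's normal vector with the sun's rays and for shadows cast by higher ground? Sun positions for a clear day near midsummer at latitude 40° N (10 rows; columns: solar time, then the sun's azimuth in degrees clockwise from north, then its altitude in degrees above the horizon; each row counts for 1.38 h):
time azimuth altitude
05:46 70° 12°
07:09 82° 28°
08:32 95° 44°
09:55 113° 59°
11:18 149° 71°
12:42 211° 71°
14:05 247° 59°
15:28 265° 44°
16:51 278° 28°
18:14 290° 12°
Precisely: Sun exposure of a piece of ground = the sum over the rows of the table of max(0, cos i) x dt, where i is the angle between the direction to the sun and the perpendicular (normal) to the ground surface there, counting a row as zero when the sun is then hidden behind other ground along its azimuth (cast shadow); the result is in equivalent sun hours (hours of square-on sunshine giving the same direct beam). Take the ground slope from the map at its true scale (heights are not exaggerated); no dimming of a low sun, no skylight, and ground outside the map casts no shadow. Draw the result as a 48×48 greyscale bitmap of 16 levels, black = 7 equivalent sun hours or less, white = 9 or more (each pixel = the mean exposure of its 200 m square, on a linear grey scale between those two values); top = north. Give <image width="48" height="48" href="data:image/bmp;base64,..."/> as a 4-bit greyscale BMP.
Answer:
<image width="48" height="48" href="data:image/bmp;base64,Qk32BAAAAAAAAHYAAAAoAAAAMAAAADAAAAABAAQAAAAAAIAEAAATCwAAEwsAABAAAAAAAAAAAAAAABEREQAiIiIAMzMzAERERABVVVUAZmZmAHd3dwCIiIgAmZmZAKqqqgC7u7sAzMzMAN3d3QDu7u4A////AKvMu83d3d28zN3d3d3d3dxodjRFOb3d3Zq7vMzMrcvNzLqqzd3MzMhpumJEKL3GFXMTi6l5q8zd3cy7q7mYd1Wc3KukU2YAIJqXQhNle8u93d3cy6uru4nN3d2mVAAVZZ3d3LxgiMy73d3czc3d2pzd3d2zaIZ4hL3d3KYyuHVpmrzLzLu9mb3Muryzt6ynlM3d3JhinKp2aIYzm7u8t93Lq5ukuKyqtt3dy5iGCcy9lEioJqu7yYzLiquXuYmbt93d3Zm4g5vd3dyZcSi8y6m7t6qIqUfLu93c3LvaqJzd3d3Zm2I5y7vMypqYrGbczN3dzc3ah73d3d3cqryVi7vKzKuXq4fM3c3d3d23ad3d3c3dzMzMesqbyqyHqpi83dzd3d2WbN3d3czd3d3duKmsp6poiIabzdzd3d2mfd3d3dzd3d3Jdqu7hauHhmaaq9zMzLqHi83d3czd3ad4h6u3eLt2V4p2m8zMu6mJu83d3c3dxUiZmrpFqst3Zqmmasy7urvKvL3d3M3cR73LiqmLmqZoaLmIm8u73d3avL3d3N3Fe8y7Wbuquph3iclouszMzd3JzLzdzdtFuru7J7ubuahFisl5qszMzd3Ju8zc3YSbrKqpOKt6u7ZWrMh6mbu8zN3Ju9zd2HvLu6vYOLyLy7lZnMl4eMu7zN2orNzcpprLy83ZN8yqy7t4vNuLl8uqvMd5vKuaWJiazMzcVKu5m7qHzNyrysuqq4mqyaeHiZec3MzNllm6dTeKzdzM3NzLqJu7u7i6Z3i8qXq8yZnLl2Sbzd3MzMu7mMy4u8ict1q4m5eqy5i5q7d8zNy8uXiamtyKu8u826mc3d3bqZqaype9yru8qKeJvNuLu9yoiZvd3d3d27u7mYes3LvNy7u83MqLvNyqqrzN3d3dvLy6pZmsy7zMzNzM3Mqbvdy7vM3Mzd3dzN26WYm8qcy7zN3d3Mqbvcy8vMzN3N3d3MqXmonMvMu8y93dy8urzLy7q8ut3dzM3aupeGe93cqr293dysqby8y6q8yt3d3czdyaWoi93czMqN3dyoisy8yqusy93N3d3dyqjIm7vMy5ad3cy7q9y8uburzN3czd3cu8mne7u7y5q93cyWfMzMqMuqq7zdzNzJirmFO5dny7zN3LmIvLq8t6zaq7rNu7urzM22GLumebzMzKiHq5q6mrzdzNzMrKu73My4Urm7eqzMzLynqZu5rNzLq7q7zavN3cvJVam6qKitzdyHuZupvMupvMy7zKzd3du5Zry6moet3d15uquHyqmru7hqq73d3bqoirzCBZu8zdx6y7uFuniqqpm6rM3d3cuXq71Ae83cvLubzNumlUhEisu7zb3d3cuYi8YGvN3cvKq7zdzJYIaGrMzMy73d3dypi3Bbzd3My8u7zdzLeYpozd3dy83d3dy7h0a7zd3czMzMzczMu8zN3d3dzN3czMu8y6m7zd3d3czMzMzNzN3N3czd3d3cy5vN3LnLzd3c3MzNy7vNzd3M3czd3d3cuJzd3bjN3d3Q=="/>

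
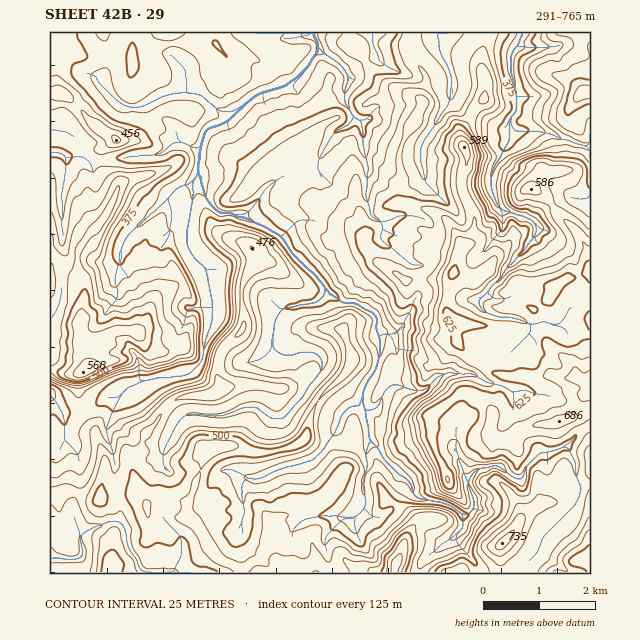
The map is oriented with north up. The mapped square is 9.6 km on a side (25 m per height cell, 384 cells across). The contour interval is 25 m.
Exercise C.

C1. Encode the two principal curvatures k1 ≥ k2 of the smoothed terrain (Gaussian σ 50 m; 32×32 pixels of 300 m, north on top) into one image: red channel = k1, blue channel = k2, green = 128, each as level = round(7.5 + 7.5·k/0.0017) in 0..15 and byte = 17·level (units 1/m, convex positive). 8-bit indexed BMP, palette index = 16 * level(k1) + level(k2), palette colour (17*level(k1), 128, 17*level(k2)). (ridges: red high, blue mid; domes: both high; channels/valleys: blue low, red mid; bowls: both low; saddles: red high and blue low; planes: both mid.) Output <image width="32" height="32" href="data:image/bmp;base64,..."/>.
<image width="32" height="32" href="data:image/bmp;base64,Qk02CAAAAAAAADYEAAAoAAAAIAAAACAAAAABAAgAAAAAAAAEAAATCwAAEwsAAAABAAAAAAAAAIAAABGAAAAigAAAM4AAAESAAABVgAAAZoAAAHeAAACIgAAAmYAAAKqAAAC7gAAAzIAAAN2AAADugAAA/4AAAACAEQARgBEAIoARADOAEQBEgBEAVYARAGaAEQB3gBEAiIARAJmAEQCqgBEAu4ARAMyAEQDdgBEA7oARAP+AEQAAgCIAEYAiACKAIgAzgCIARIAiAFWAIgBmgCIAd4AiAIiAIgCZgCIAqoAiALuAIgDMgCIA3YAiAO6AIgD/gCIAAIAzABGAMwAigDMAM4AzAESAMwBVgDMAZoAzAHeAMwCIgDMAmYAzAKqAMwC7gDMAzIAzAN2AMwDugDMA/4AzAACARAARgEQAIoBEADOARABEgEQAVYBEAGaARAB3gEQAiIBEAJmARACqgEQAu4BEAMyARADdgEQA7oBEAP+ARAAAgFUAEYBVACKAVQAzgFUARIBVAFWAVQBmgFUAd4BVAIiAVQCZgFUAqoBVALuAVQDMgFUA3YBVAO6AVQD/gFUAAIBmABGAZgAigGYAM4BmAESAZgBVgGYAZoBmAHeAZgCIgGYAmYBmAKqAZgC7gGYAzIBmAN2AZgDugGYA/4BmAACAdwARgHcAIoB3ADOAdwBEgHcAVYB3AGaAdwB3gHcAiIB3AJmAdwCqgHcAu4B3AMyAdwDdgHcA7oB3AP+AdwAAgIgAEYCIACKAiAAzgIgARICIAFWAiABmgIgAd4CIAIiAiACZgIgAqoCIALuAiADMgIgA3YCIAO6AiAD/gIgAAICZABGAmQAigJkAM4CZAESAmQBVgJkAZoCZAHeAmQCIgJkAmYCZAKqAmQC7gJkAzICZAN2AmQDugJkA/4CZAACAqgARgKoAIoCqADOAqgBEgKoAVYCqAGaAqgB3gKoAiICqAJmAqgCqgKoAu4CqAMyAqgDdgKoA7oCqAP+AqgAAgLsAEYC7ACKAuwAzgLsARIC7AFWAuwBmgLsAd4C7AIiAuwCZgLsAqoC7ALuAuwDMgLsA3YC7AO6AuwD/gLsAAIDMABGAzAAigMwAM4DMAESAzABVgMwAZoDMAHeAzACIgMwAmYDMAKqAzAC7gMwAzIDMAN2AzADugMwA/4DMAACA3QARgN0AIoDdADOA3QBEgN0AVYDdAGaA3QB3gN0AiIDdAJmA3QCqgN0Au4DdAMyA3QDdgN0A7oDdAP+A3QAAgO4AEYDuACKA7gAzgO4ARIDuAFWA7gBmgO4Ad4DuAIiA7gCZgO4AqoDuALuA7gDMgO4A3YDuAO6A7gD/gO4AAID/ABGA/wAigP8AM4D/AESA/wBVgP8AZoD/AHeA/wCIgP8AmYD/AKqA/wC7gP8AzID/AN2A/wDugP8A/4D/AKSUhMiXlIaGlZTFppaXl6eVt8ai+HKy19eBtIWGpcS2lqWFx4Knh4aGyHZ2h5eGp5THcaX3xoNyktj5poWFlreXhZS2gqeohaeWhnWXl4W4pYWFdaX1laWAp5f3hXZ1toeFt6WFqIaXp4aXg7iXl6SEdYSVg+f486CShMa2hoalqJTIp5aol5enhqikl4eYp7eXgse1gLDQ8pCV5bSnp6SWlpW1l5eGdMeEl3R0hYZ2p8iR6HNyhPqQ9vig04anpIaGhdSnloS2p6Z0haWDgnOWyaK0gpa19qGwkOawpre0lnWmoremhITJ2Pjn1vX3xZOFlJO5leeEppjHt5OTgbenltiTpsi2gqWEhJV1dHT2dYaVhaaWx4aVp5W3x8e3kqWWlYWEhPeEcoKDhYaGg/Z1hZSElsb5l3aFuIWGlra1cLKCdoeFk/f3+MeVlreUsuaGk6aWkZLWx8emdIZ1hafz+OSAcIKAgGDUtsfGpraTxPaEpJWlsaChgLWnt7a3p4Sm1/b2wtezwOGlc3R2dpZj5rmhk8e2tqa3h4Z1hbaWhLeXppHXlcfWoPenhIaGhWXmhnKDpriop3d3h4e3hYaEyJS218mWlvdwk/mUhabX59ingpOUtra3xramlIV2hoTHt5SFt5aDs4Ny94SFhIR1taByyJGV6JaSs6Sol4eHpKe2dIWGt6bWhJP2ZYaHpoGjpoWmpWTWhJGzloenhoe1p7d0hoeX2JN2g/eGp8eShaeWlte2pNim57DntqfHpsbFk3SGh4bWc4RjtbjYgISXl5bXlYV0paWE95CVhoamscfHhHSXhpSEptj42ZGUl6iGyIWGh4eE6La05oCWdMWyp8jGdISnloPYx5OAhJaXh5enhJaXhdaS1bHnoILXtLKnhfeFhZWmk7OxgpWXl5eHh6W2prXXosTXcNCT1aZ1pJeWxsZ1dJSFhafok5iHh3aGo6emlXOE94SQ6tm2dZWmlpa21/f2poR2dpbHhYaGh5e0lqeGdJf3g5Cmx7bHtJWGlZFwcJL4o4aohpenmIaGl6KWt4WFdPfGoLTYxqakl4aE9/fXlYOUlZeHhoeYqIO4kpe3pZLH+pNzc3OTgJKGhPjGhZaWhqeDhJeHh4eXxqKShZbpkaTkg3SFlLTIloXGpnSFhpaoqKWFg5eYh4amssiVhbbHkZTmx5KXl8eF2LeFhpeHhoWElpiWgoOFl6aCl6bIx7V1dNemcZSDleiVdHV2mIiHh4eHmJiXl5OVyYKVtZKSpoaF6JaAucmmhZeXp4aYh3eHd4eoh5eXyKKhpad1h8eGh4bHhZGmlpaGh5d2dpeHh4eXl4aHh4aVo6enl4Wmp3eHhqankpO0o5c="/>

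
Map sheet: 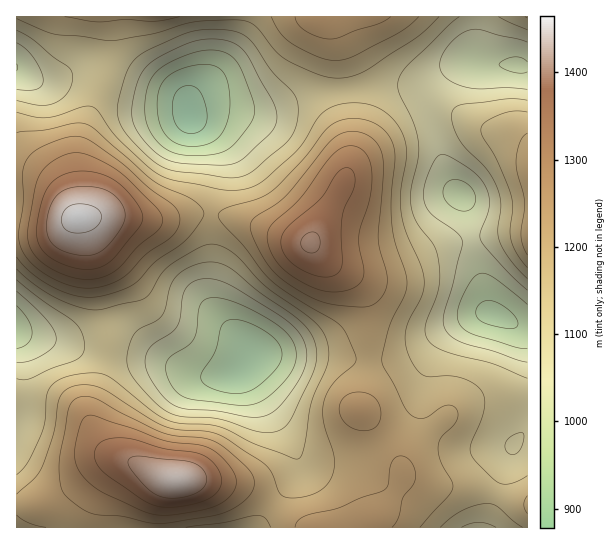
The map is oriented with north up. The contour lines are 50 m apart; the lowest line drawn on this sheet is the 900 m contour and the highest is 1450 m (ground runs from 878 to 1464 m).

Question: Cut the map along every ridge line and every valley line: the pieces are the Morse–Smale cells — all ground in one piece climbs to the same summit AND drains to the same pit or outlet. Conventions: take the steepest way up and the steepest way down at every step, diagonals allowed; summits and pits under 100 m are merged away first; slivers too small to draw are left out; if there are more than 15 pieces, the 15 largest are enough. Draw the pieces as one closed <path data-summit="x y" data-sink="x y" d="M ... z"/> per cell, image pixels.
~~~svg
<path data-summit="177 479" data-sink="243 365" d="M286 355l-32 0-4 1-15 16-16 4-25-1-20-10-24-6-43-4-16 54 1 17 9 17 9 9 12 7 13 4 27 14 9 3 34 0 40 8 17 9 27 22 18 9 35 0 13-5 20-4 18-22 11-24-9-18-35-45 8-25 1-23-39-6z"/><path data-summit="310 242" data-sink="493 314" d="M451 68l-30 17-32 0-42 6 4 40-2 34-4 14-34 64 20 22 19 12 14 17 5 24 1 43 23-1 14-4 11-5 28-22 28-13 17-3-4-7-3-17-11-38-6-42-4-11-12-15-6-12-17-60-1-9 4-15z"/><path data-summit="177 479" data-sink="493 314" d="M491 313l-17 3-28 13-28 22-11 5-14 4-24 2-1 23-8 25 35 45 8 14 1 6 9 6 14 4 46 2 24 6 15-44 5-10 11-9 0-103-11-2z"/><path data-summit="319 18" data-sink="189 114" d="M318 16l-209 0 2 38-3 12 71 30 6 6 5 11 23-5 21 0 13 3 23-2 33-13 42-6-1-20-8-37-9-13z"/><path data-summit="78 218" data-sink="243 365" d="M210 213l-25 2-16 4-32 0-15-3-43 2 6 8 7 27 15 78 0 24 50 5 42 16 27-1 9-3 8-6 4-7 0-8-8-13-20-21-7-11-3-9z"/><path data-summit="527 235" data-sink="493 314" d="M479 63l-13 0-8 2-17 11-12 14-2 12 1 9 17 60 6 12 12 15 4 11 6 42 15 59 5 5 24 10 10 2 1-260-15-3z"/><path data-summit="310 242" data-sink="243 365" d="M221 215l-10 0-2 82 3 9 7 11 24 26 4 16 7-4 32 0 44 1 39 5-1-54-8-20-10-10-19-12-21-22-16-3-39-16z"/><path data-summit="310 242" data-sink="189 114" d="M346 91l-37 4-46 16-50-3-23 5 1 5 16 15 6 9 6 15 0 17-8 40 32 6 43 17 24 6 26-45 9-19 4-14 2-34z"/><path data-summit="78 218" data-sink="189 114" d="M109 67l-24 58-5 18-1 74 43-1 15 3 32 0 16-4 25-2 9-39 0-17-8-19-20-20-6-16-6-6z"/><path data-summit="177 479" data-sink="189 114" d="M126 460l-16 0-12 5-31 26-20 10-8 3-22 1-1 22 291 0-18-8-27-22-17-9-40-8-34 0z"/><path data-summit="177 479" data-sink="17 327" d="M19 332l-3 1 0 5 7 19 1 49-3 12-5 8 0 79 13 0 10-1 22-9 37-30 8-4 19-2-11-4-13-12-10-22 0-12 12-35 4-19-29-6z"/><path data-summit="78 218" data-sink="17 327" d="M78 217l-16 11-13 5-33 2 0 96 62 18 28 6 1-24-15-78-7-27z"/><path data-summit="319 18" data-sink="493 314" d="M477 16l-158 1 8 3 9 13 8 37 1 20 5 1 39-6 32 0 32-18 12-4 12 0z"/><path data-summit="78 218" data-sink="17 67" d="M94 64l-15 1-29 15-12 0-22-10 0 101 19 4 14 8 11 11 17 23 3-2 0-72 28-76z"/><path data-summit="319 18" data-sink="17 67" d="M107 16l-90 0-1 53 18 10 16 1 29-15 15-1 13 3 4-13 0-27z"/>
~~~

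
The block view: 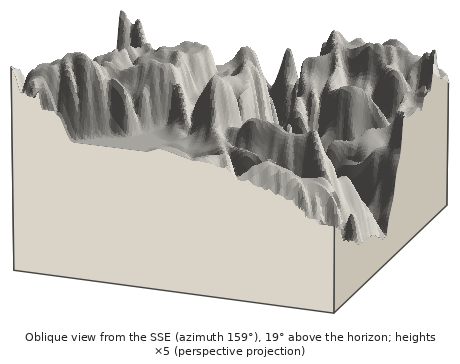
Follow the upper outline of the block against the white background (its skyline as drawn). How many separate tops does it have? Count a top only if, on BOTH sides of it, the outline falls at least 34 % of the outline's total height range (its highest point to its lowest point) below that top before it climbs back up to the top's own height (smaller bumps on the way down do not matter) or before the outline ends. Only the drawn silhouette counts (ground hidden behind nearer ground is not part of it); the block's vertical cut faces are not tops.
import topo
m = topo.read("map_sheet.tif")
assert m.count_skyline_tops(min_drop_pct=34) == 3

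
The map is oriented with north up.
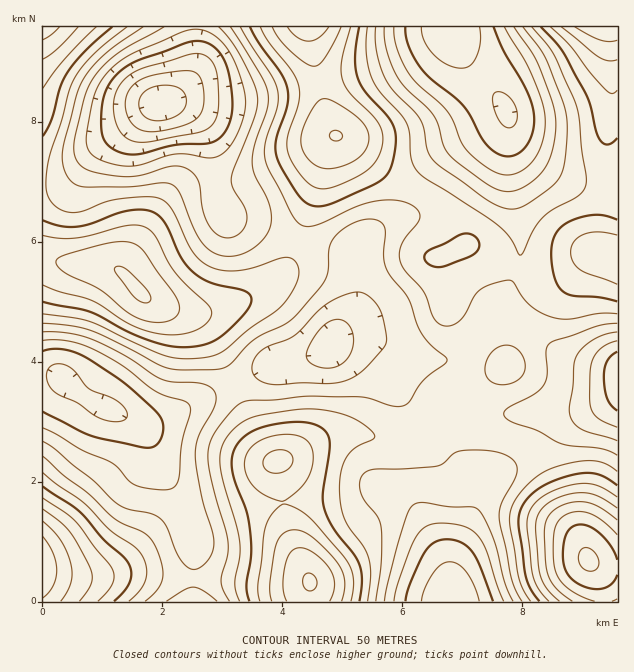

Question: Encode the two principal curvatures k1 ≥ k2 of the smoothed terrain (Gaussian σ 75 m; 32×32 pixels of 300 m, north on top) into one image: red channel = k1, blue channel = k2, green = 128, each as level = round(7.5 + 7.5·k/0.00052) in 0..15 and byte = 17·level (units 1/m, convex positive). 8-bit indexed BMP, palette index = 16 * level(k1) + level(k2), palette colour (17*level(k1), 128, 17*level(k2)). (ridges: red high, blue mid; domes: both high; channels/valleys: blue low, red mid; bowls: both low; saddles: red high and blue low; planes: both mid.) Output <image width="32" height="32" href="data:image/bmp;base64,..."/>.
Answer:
<image width="32" height="32" href="data:image/bmp;base64,Qk02CAAAAAAAADYEAAAoAAAAIAAAACAAAAABAAgAAAAAAAAEAAATCwAAEwsAAAABAAAAAAAAAIAAABGAAAAigAAAM4AAAESAAABVgAAAZoAAAHeAAACIgAAAmYAAAKqAAAC7gAAAzIAAAN2AAADugAAA/4AAAACAEQARgBEAIoARADOAEQBEgBEAVYARAGaAEQB3gBEAiIARAJmAEQCqgBEAu4ARAMyAEQDdgBEA7oARAP+AEQAAgCIAEYAiACKAIgAzgCIARIAiAFWAIgBmgCIAd4AiAIiAIgCZgCIAqoAiALuAIgDMgCIA3YAiAO6AIgD/gCIAAIAzABGAMwAigDMAM4AzAESAMwBVgDMAZoAzAHeAMwCIgDMAmYAzAKqAMwC7gDMAzIAzAN2AMwDugDMA/4AzAACARAARgEQAIoBEADOARABEgEQAVYBEAGaARAB3gEQAiIBEAJmARACqgEQAu4BEAMyARADdgEQA7oBEAP+ARAAAgFUAEYBVACKAVQAzgFUARIBVAFWAVQBmgFUAd4BVAIiAVQCZgFUAqoBVALuAVQDMgFUA3YBVAO6AVQD/gFUAAIBmABGAZgAigGYAM4BmAESAZgBVgGYAZoBmAHeAZgCIgGYAmYBmAKqAZgC7gGYAzIBmAN2AZgDugGYA/4BmAACAdwARgHcAIoB3ADOAdwBEgHcAVYB3AGaAdwB3gHcAiIB3AJmAdwCqgHcAu4B3AMyAdwDdgHcA7oB3AP+AdwAAgIgAEYCIACKAiAAzgIgARICIAFWAiABmgIgAd4CIAIiAiACZgIgAqoCIALuAiADMgIgA3YCIAO6AiAD/gIgAAICZABGAmQAigJkAM4CZAESAmQBVgJkAZoCZAHeAmQCIgJkAmYCZAKqAmQC7gJkAzICZAN2AmQDugJkA/4CZAACAqgARgKoAIoCqADOAqgBEgKoAVYCqAGaAqgB3gKoAiICqAJmAqgCqgKoAu4CqAMyAqgDdgKoA7oCqAP+AqgAAgLsAEYC7ACKAuwAzgLsARIC7AFWAuwBmgLsAd4C7AIiAuwCZgLsAqoC7ALuAuwDMgLsA3YC7AO6AuwD/gLsAAIDMABGAzAAigMwAM4DMAESAzABVgMwAZoDMAHeAzACIgMwAmYDMAKqAzAC7gMwAzIDMAN2AzADugMwA/4DMAACA3QARgN0AIoDdADOA3QBEgN0AVYDdAGaA3QB3gN0AiIDdAJmA3QCqgN0Au4DdAMyA3QDdgN0A7oDdAP+A3QAAgO4AEYDuACKA7gAzgO4ARIDuAFWA7gBmgO4Ad4DuAIiA7gCZgO4AqoDuALuA7gDMgO4A3YDuAO6A7gD/gO4AAID/ABGA/wAigP8AM4D/AESA/wBVgP8AZoD/AHeA/wCIgP8AmYD/AKqA/wC7gP8AzID/AN2A/wDugP8A/4D/AMi31/jo5tXk8vH06Mna/P3suIZUU1NCUXGjxtja2vn42MbW+Pnn1dPS0rWXmMr8/vvnxZV0c2JhgqTG6fz+/fvItrbGx8emg3FiZHWn+Pr6t8PTpYVjYmFyhIWY2v3967e4p5SVxrZzUFFkpdb4+MVzgcTGlHJjYoKDlrf5+/vKt7mohHOlxqKAc4bF1NTUs2Jkp8ezopWkwdLm+fr867mHl6VyU3WlopCEp8XCsMGjdXSGpKOludXAwNX46erpqHV0k4JkdXSBgoWo2Ma1xaV1U2KCdZe5l2FgoLGjxeW1hnSEpqeWc4KUp8nr/fzaqHRidJampqiWZGKgsKGjxsanlZWnt6SCk7bH2Or8/PrWs7TH2Mimhqa3xsa2o5OmuJaFdWRygWOEpae3xrjJ5+bV1tfIpoV2l6i3p5eVk5OVdINyYGBwkpFwg7S0lYa3x8e3l4WUpoeGhIJyg6SjkXJTg5JyYoS1kmCA0cODdZaHpbWVdJa5qKWkpJSUp7eVczFRgoNzhcalc7HgoFFxkmNztKZ2hqiXpNb86sanuJZTIEBgcnKTtbenxcNwQICgUDKUtnVkk4Nzt+zbpYSzklBRU2N0hqbW2MnKqHRTo6JQMIS2hYO0tZGitcSRkrOicLWmpLXJ+/n35+noxra4l1JglKaElMnqpoNzk6Omt7Wzx8e0xfn7+vfm5/f358m4lJKkhmNkx+mXdXWWp7i4tsW4uMbW9/jYt6W1xubXyMi2tKSEg4XVxoV1lZWmt7aWluf39/j52KaFhISUtcbIuKiVkqLG2tqol5elg4SmyLjX9vb3+drIp5Z0YlN0tca1lWRRgsfr2sfJyraSg7fa+vilhIWmx9jJmGRBMlOUs9OzckFgoqWWl8rKxaKkx9nKyHJCU4Wo2ei2c1FTVHSj1NWFY3GRkpS117iks6anlqWkhHOUtre49tWDgoR1ZJXX6KiGlLS11ufXloKTl5aEo8O1srO1hZXm98XCxLSUlsjYuJi11NTWx5h1cnOVpJS11dSQcHJic7j65sHC1Na5ysnJuse0o5OEdGViYYOktdb29YFggYGQlbjEkIK11+rr2+zs6raVhXR0ZVJQc6W21/f5loKSkWBAcJBwU3WHuNnb6+vp19fHppZ2UkBSlJbH+findIJhIBBAYHNkY2KT5fbWt5eXp7e1pYRhQFOUpcb49bRzYlAwMGBxZYVzYqLz88OjhHR1dYOTk3FhdJemxvX1xJRjUlN0kXBBcpOUtPT0w5SVhWRjc5SkknJ1l7fG5dfHtpV0hJaFUCBTlrjX9vXEpJR1VGN0hKOScmOTtNXmyKjHx7a1tqWRkKTI2sv5+NelhFNDU1NigZGTlKS01OY="/>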